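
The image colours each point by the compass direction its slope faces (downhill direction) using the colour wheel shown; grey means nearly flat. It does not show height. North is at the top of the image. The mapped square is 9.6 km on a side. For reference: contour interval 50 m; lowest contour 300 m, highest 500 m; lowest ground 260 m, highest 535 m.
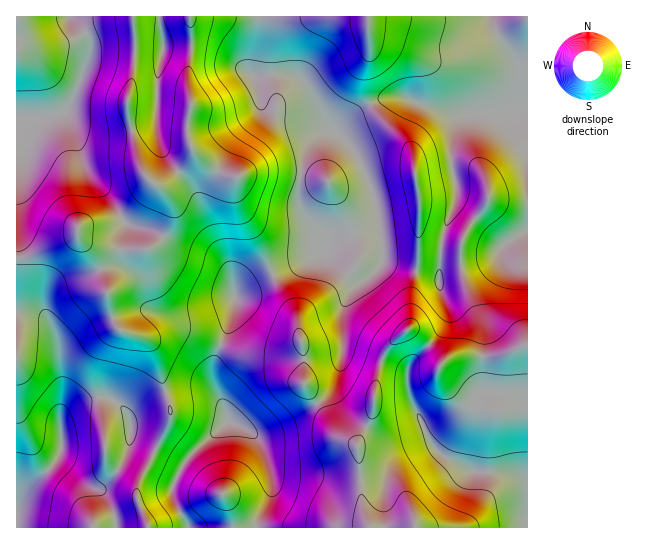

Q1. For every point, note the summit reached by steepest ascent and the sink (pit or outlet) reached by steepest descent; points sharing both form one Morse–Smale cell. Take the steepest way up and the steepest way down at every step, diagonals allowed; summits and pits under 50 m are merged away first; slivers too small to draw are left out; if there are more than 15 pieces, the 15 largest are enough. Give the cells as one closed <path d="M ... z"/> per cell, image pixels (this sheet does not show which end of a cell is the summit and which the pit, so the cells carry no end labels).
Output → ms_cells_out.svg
<path d="M527 111l-18 4-35-2-11 3-6 6-6 29 1 18 4 13 0 19-13 34-5 41-41-9-14-6-16 18-9 2-35-30-24 13-44 19-20 14-3 20-19 48 0 18 12 27 3 12-41 37-15 30 1 10 16 29 180 0-8-27-4-58 16-32 4-37 10-25 22-20 9 6 21 20 3 9 8-7 11-2 44 0 23-12z"/><path d="M258 16l-69 1 3 32-4 20 0 21 3 8-3 41 4 10 0 6-17 20-16 11 6 7 7 13-1 16-10 17-14 10-42 0-21-6 12 14 5 12 14 56 8 7 24 8 6 7 16 56 0 19-32 64 0 15 12 27 39-1-16-32 3-14 12-22 41-37-3-12-12-27 0-18 19-48 3-20 20-14 44-19 24-13 35 30 9-2 16-17 0-17-7-43-9-28-11-21-18-20-10-7-15-29-12-18-10-4-21 0-9 2-9-2 7-34z"/><path d="M154 183l-3 0-6 11-12 15-12 10-12 4-27 2-5 4-1 6-6 5-39 16-15 3 1 269 131-1-11-26 0-15 32-64 0-19-16-56-6-7-24-8-8-7-7-23-3-20-6-20-7-11-13-13 11 7 15 4 42 0 8-4 9-10 7-13 1-16-7-13z"/><path d="M410 329l-9 6-13 12-5 10-8 30-2 24-16 32 4 58 7 25 2 2 157 0 1-183-30 11-45 0-11 8-3-9z"/><path d="M133 16l-117 1 1 242 14-3 39-16 6-5 1-6 5-4 27-2 12-4 20-20 11-17-8-8-5-11-11-46-1-14 8-41z"/><path d="M491 16l-232 0 0 25-7 34 9 2 9-2 21 0 10 4 12 18 12 25 12 11 12-14 16-12 13-7 19-4 56 19 56 0 10-3 0-41-6-13-18-28z"/><path d="M398 96l-16 3-17 8-16 12-12 14 19 20 13 28 10 37 4 43 14 6 41 9 5-41 13-34 0-19-5-24 1-19 5-17 8-7-18-2z"/><path d="M189 16l-56 1 2 45-8 41 1 14 13 53 12 13 5 2 17-10 17-20 0-6-4-10 0-21 3-8-3-41 4-20-1-30z"/><path d="M527 16l-35 1 3 13 18 28 6 13 2 41 7-2z"/>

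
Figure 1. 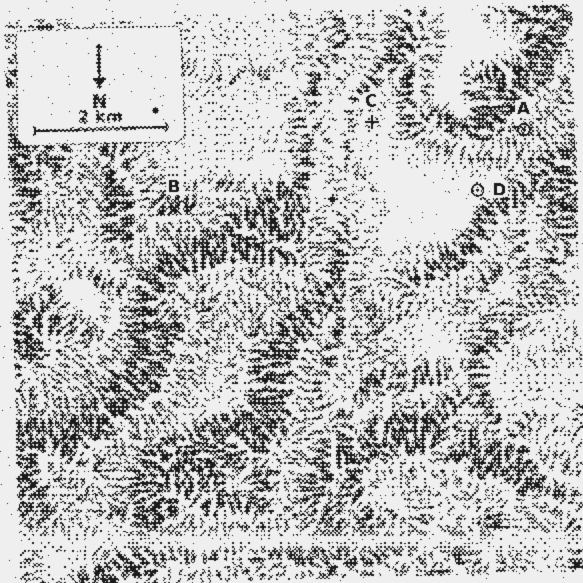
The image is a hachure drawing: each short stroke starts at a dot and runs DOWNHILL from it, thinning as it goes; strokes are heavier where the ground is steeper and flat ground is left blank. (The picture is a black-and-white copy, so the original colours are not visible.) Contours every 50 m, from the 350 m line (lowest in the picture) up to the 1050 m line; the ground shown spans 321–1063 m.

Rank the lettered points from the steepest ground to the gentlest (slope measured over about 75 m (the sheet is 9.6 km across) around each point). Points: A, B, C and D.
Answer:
A B C D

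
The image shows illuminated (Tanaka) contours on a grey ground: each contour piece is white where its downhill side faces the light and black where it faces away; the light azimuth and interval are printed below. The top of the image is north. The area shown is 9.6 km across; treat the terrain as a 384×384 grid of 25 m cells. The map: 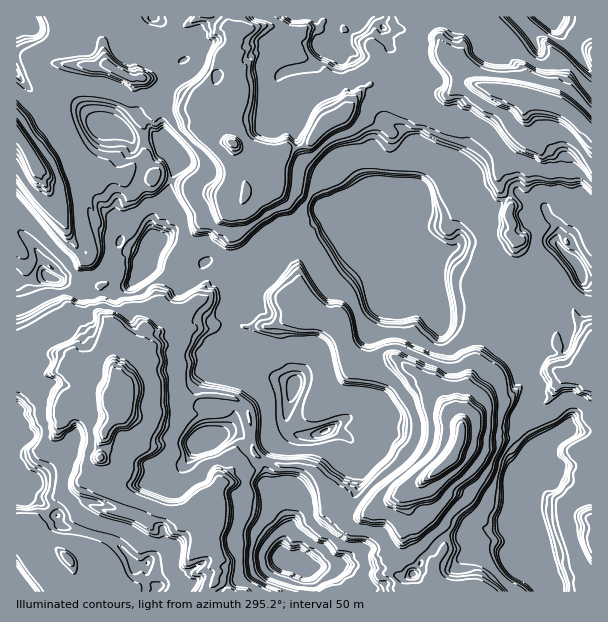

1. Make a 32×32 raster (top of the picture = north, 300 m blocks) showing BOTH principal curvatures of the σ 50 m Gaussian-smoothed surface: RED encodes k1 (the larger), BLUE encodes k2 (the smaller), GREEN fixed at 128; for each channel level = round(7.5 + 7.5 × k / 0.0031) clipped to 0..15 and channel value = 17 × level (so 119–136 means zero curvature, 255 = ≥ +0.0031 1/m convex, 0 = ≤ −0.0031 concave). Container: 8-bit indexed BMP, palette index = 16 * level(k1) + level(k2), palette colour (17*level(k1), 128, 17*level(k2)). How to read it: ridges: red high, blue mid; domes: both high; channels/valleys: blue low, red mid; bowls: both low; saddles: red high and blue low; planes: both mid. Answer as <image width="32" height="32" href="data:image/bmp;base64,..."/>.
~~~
<image width="32" height="32" href="data:image/bmp;base64,Qk02CAAAAAAAADYEAAAoAAAAIAAAACAAAAABAAgAAAAAAAAEAAATCwAAEwsAAAABAAAAAAAAAIAAABGAAAAigAAAM4AAAESAAABVgAAAZoAAAHeAAACIgAAAmYAAAKqAAAC7gAAAzIAAAN2AAADugAAA/4AAAACAEQARgBEAIoARADOAEQBEgBEAVYARAGaAEQB3gBEAiIARAJmAEQCqgBEAu4ARAMyAEQDdgBEA7oARAP+AEQAAgCIAEYAiACKAIgAzgCIARIAiAFWAIgBmgCIAd4AiAIiAIgCZgCIAqoAiALuAIgDMgCIA3YAiAO6AIgD/gCIAAIAzABGAMwAigDMAM4AzAESAMwBVgDMAZoAzAHeAMwCIgDMAmYAzAKqAMwC7gDMAzIAzAN2AMwDugDMA/4AzAACARAARgEQAIoBEADOARABEgEQAVYBEAGaARAB3gEQAiIBEAJmARACqgEQAu4BEAMyARADdgEQA7oBEAP+ARAAAgFUAEYBVACKAVQAzgFUARIBVAFWAVQBmgFUAd4BVAIiAVQCZgFUAqoBVALuAVQDMgFUA3YBVAO6AVQD/gFUAAIBmABGAZgAigGYAM4BmAESAZgBVgGYAZoBmAHeAZgCIgGYAmYBmAKqAZgC7gGYAzIBmAN2AZgDugGYA/4BmAACAdwARgHcAIoB3ADOAdwBEgHcAVYB3AGaAdwB3gHcAiIB3AJmAdwCqgHcAu4B3AMyAdwDdgHcA7oB3AP+AdwAAgIgAEYCIACKAiAAzgIgARICIAFWAiABmgIgAd4CIAIiAiACZgIgAqoCIALuAiADMgIgA3YCIAO6AiAD/gIgAAICZABGAmQAigJkAM4CZAESAmQBVgJkAZoCZAHeAmQCIgJkAmYCZAKqAmQC7gJkAzICZAN2AmQDugJkA/4CZAACAqgARgKoAIoCqADOAqgBEgKoAVYCqAGaAqgB3gKoAiICqAJmAqgCqgKoAu4CqAMyAqgDdgKoA7oCqAP+AqgAAgLsAEYC7ACKAuwAzgLsARIC7AFWAuwBmgLsAd4C7AIiAuwCZgLsAqoC7ALuAuwDMgLsA3YC7AO6AuwD/gLsAAIDMABGAzAAigMwAM4DMAESAzABVgMwAZoDMAHeAzACIgMwAmYDMAKqAzAC7gMwAzIDMAN2AzADugMwA/4DMAACA3QARgN0AIoDdADOA3QBEgN0AVYDdAGaA3QB3gN0AiIDdAJmA3QCqgN0Au4DdAMyA3QDdgN0A7oDdAP+A3QAAgO4AEYDuACKA7gAzgO4ARIDuAFWA7gBmgO4Ad4DuAIiA7gCZgO4AqoDuALuA7gDMgO4A3YDuAO6A7gD/gO4AAID/ABGA/wAigP8AM4D/AESA/wBVgP8AZoD/AHeA/wCIgP8AmYD/AKqA/wC7gP8AzID/AN2A/wDugP8A/4D/AJDnhqZ3h7eitYH046C0hZWC49aS1MO0p8bY1sKgdaKX9ofE5IeokJGU9NLow4JwcFDAoKLXtbHWcJPTcHeE1oKoluSUl6K2s3HDl9PVkoDCw8PCgMTTkrWzh+aTd3PHw4enoaSEkpLlw8aH5dKyooDl1PbSkOjnspGGw3R2k7XV1OOilNLVx8f2t6foosPG1MPIofnDxIHksqHVg4WltfVzpLTVxbfjsnGx5+WisXZ1wqfFw/X59NSy08OBhrLWhZRysueUhtZyh6SQ+cOxw8L31nKBs7b29qa0tnGHdqGn1diGsvaixbKkwcPUpvTi48SDd3WRoZTV+LS3gnSF9KZw4uJw9KGE15KQcnDD0YajsMKWh4OzkZL2taTDsoCg05LD+eKx9ua1s9fEtMXTpbXXwLWIhqKi1PX1pYC355DUw6Lph8Ko1qOyh6bW96K2oZiHh3Zxw9TT5tTT5IPUopGngcGHodfps7LFs6KShrVQx5PTwtOy18XS1rLUk8Lm54ei+IeC+aLGktZyh4eHprWnkdiXovjmxLKy56GF9teHh6Pl16aThtiS1XKHh4aEhXSx18L2xqKxkeSRdoeSoNfIh3SSxbjU95KnxaS19OXV09b2gNLS5mDVhoeHh5WR1oLXyNX19bGil6fEcnaCxIeY5/XCcXKidMWHh4eHh5WztsPkgMCQwvfUwvqyh5L5mOZw1JJ3h4eC14eHh4eHl9TTcKCxwOZwocOFooWHdoH5kafGg4eIh4LZh4d3h4fncNmxkvfmpbJw94eFlISHhsKE53KHh4eHhKS3hqOUyLCylZLV49aD1mCgtIDl5XKHh8eSh4eHh4aTgMWT+eSxsMaEkvmSxnK2wtai9fX0pHCT5YOHh4eHhMfGl4L1cba1h4H294HDktWCc9SS2MXl5tSQcod3h4d0xYeHgfSDhoeFxvbVgZi1x/iw6bLX1pTp1MLmsnNzcmDmh4TmkLOSooDV+aKGiJe32LGRocOWh8ehsYXH1dbX5peHYde2tMOksva1gafGt6LUcYDT9PPH5/L2cXKEpZSGgoLGpqHl6KKk9oGG1mJzocGA2MfT44CBgPflxLTWs6LXx4dx5qR1gfejg5eiYmLGyMLYh4fHgneGw+j4kpW3qIWDksOh9sT294KHh7XGxqOEkuiXh8iih4eEgvfCh4iH8+XD9vfY9+SzwIeEg5Li9/WEgfWGx5KGh4e3tLWHh4dg4/T15MOz5rHYlvT19vOBg4eGocjHkoeW5KJx1IeHg/en04GhwrDkkNbVh3Wzk4eHh4eB1MdyhqeAdaL5pZiC+eeRh7fA9LDCcrGHh5aXh6Om47LX6Pb25vXEtaOxl4Wyc4an5NOAspY="/>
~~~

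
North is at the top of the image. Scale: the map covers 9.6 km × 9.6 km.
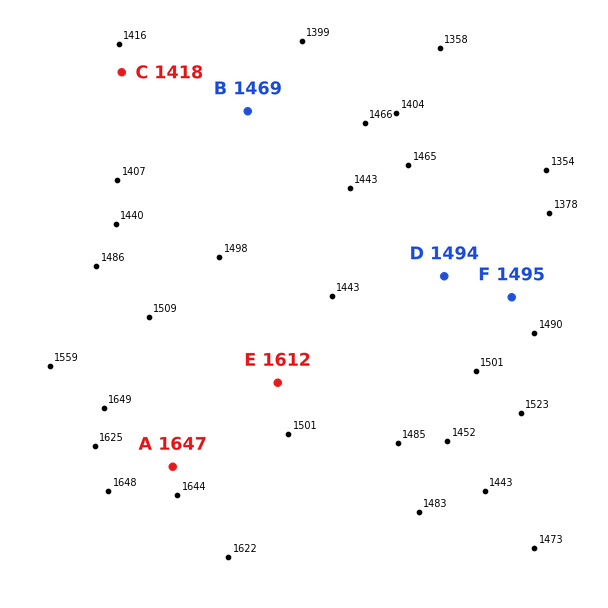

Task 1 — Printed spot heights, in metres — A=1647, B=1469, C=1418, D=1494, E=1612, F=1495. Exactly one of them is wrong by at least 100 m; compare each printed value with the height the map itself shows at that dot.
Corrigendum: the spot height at E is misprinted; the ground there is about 1487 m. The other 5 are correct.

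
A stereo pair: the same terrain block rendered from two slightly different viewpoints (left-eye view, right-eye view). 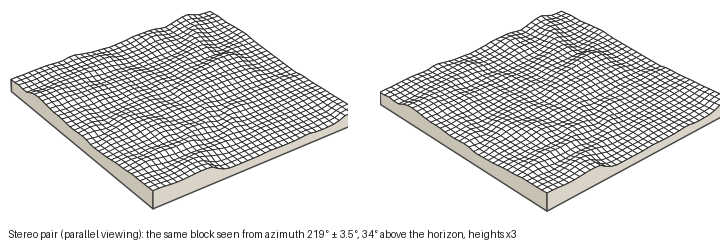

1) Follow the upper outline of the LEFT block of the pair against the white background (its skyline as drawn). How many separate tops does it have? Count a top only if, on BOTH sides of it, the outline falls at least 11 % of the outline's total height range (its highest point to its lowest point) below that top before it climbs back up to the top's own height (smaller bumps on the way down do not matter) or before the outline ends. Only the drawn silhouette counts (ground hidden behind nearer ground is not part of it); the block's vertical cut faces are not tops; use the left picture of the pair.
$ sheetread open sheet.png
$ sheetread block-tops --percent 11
1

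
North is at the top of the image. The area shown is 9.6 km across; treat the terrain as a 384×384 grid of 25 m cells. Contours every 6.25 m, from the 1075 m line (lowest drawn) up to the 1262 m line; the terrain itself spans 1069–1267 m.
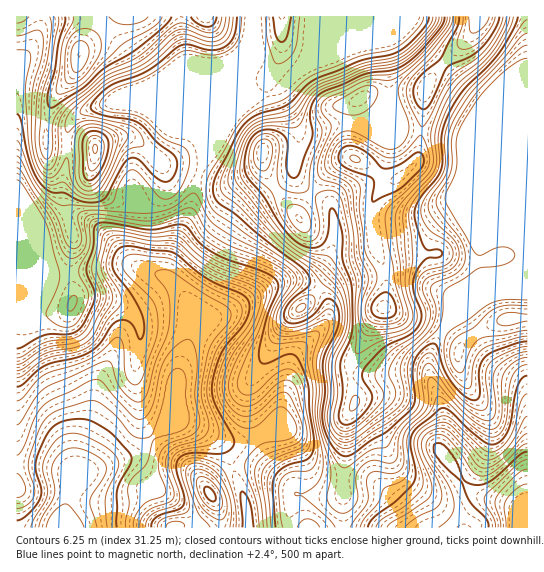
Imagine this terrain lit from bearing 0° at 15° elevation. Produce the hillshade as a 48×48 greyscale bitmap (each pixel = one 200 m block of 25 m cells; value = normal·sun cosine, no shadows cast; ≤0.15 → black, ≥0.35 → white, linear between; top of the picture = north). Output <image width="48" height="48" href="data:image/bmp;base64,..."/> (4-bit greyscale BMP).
<image width="48" height="48" href="data:image/bmp;base64,Qk32BAAAAAAAAHYAAAAoAAAAMAAAADAAAAABAAQAAAAAAIAEAAATCwAAEwsAABAAAAAAAAAAAAAAABEREQAiIiIAMzMzAERERABVVVUAZmZmAHd3dwCIiIgAmZmZAKqqqgC7u7sAzMzMAN3d3QDu7u4A////AGZnd3iImrzLlmeIiIh3d3dmZmZ3eImpiGZnd4iImbzLhleIiIh3d3dmZmZniJmZiGZ3eIiIiau5dnmYd4iIiHd3dmZ3iZmIeIiIiJmZiJmHaKqXeIiZmIiId2d4mYdmd5mYiJmZmYh3irqHiZqZmIiHdniamXZVZ5mIiIiJmZiIrLqImru6mHd2ZnmqmHZVVoh3d3d4iJmbzLqZmry6h2ZmZ4qph2ZUVXd3d3d3d4m8zKmZmry6dVVWd4mIdmVVVXd3dnd3d4mrupiIiZqoZURFZ3ZVVVVVVnd3Znd3d3iZmYdmeIiHZlVFVUM0VUVmd3d2Znd3d3iIiHZmZ4d3iHZVVURFVEV3d3d2Z3d3d3iIh3ZmZnd4mZh3ZmZmVFaIh2d3Z3d3d3iIiHd3Zmd4iYmYiIiHRGiIh2ZmZnd3d3iIiZiIdmZ3d4mZmZmGRXiId1VmZmd4h3eIiZmYh2Z3eIiIiIh2Voh3dlRFVVZ4iHd3iZqph3Z4mZh3d3dmd3dmVWVEREV4iHd3iKqql2Z4q6l2ZVVXiHZVRHZUREVniId4iJu7qGVXm7l2VDRXmYdlRIdmVVZneIiIiJq7qWQ1eqllQzRXmph2VYiHdmZmeIiIiImaqoVEWJh1VWd3iaqYiIiIh3ZniZiIiHd4mrqGZniIeJmYiJmruoiZmIiImZmId2ZmebzJdmiZmaqYiIiaqoiJmZmqqZmHdlVVV5q6dmeZmZmHd4iIiIiIiZqqmZiHZURERWd3ZmeIiYdlVniIiIiId3iZiHdmVEREREREVnd3iYdlVniHiIiIdmd3ZlVVREVVVEM0V4h3iYiHeIiIiIiHdndlQzNEVVVVVEM0Z4iIiYiZqpiZmIiHeIdTIiM1ZmZmVURWeIiIiImaupiIiIh3iIUyIzNFZ2ZmVVZ4iIeIiImaqYiIiIhmd1M0VmVVZ2ZmVWiZiHeIh3iZmIiIiIdWdTNXiHZmd3ZmZomph3iIdmZ4mIiIiHVFZTNXiHd3eIdmZ4qpdmeIdlRGeIiIiGVFZlRWd3d3eJh2Z4mYdVZ4iGQ0aIiIiGVWeHVWZ3eIiKqXZ4mZhlZ4mYdVaIiIiGZniIdmZniZiJqph4iZmHiaq6mIiIiIiHd4iIiGZ4qpmIq6mYiJqqq7qqqZiIiIiHiIiau5iKqpiIm8zKmZmru6mZmYeIiIiHiIit7cu6mIiIit7tuYiJmYiIh3Z4iIiHiHaL3cu5iIiIib3ty4d4d4iHd2VniIiIiHVXmqqYiIiIiJq8y6mYh3iHd2VWiIiIiYUzRniIiIiIiIiZrM3cqYiIh2VVaIiImZdDM0VniIiIiIiImt//7LqqmXZERoiImZhlQyNFeIiIiIiIia3v//7cuoZTNGiImZiHZUQ0Voh3iIiHeJms3///7JdUM0Z3iZmYd2ZURWZUV4iHeIiJq83e/bh1Q0VneJqpmHdlVEMzRoiHeIiIiZms7tqGVEVmeJqqmHdmVUM0V4iIiIiIiIiJvdyYZVVmd4mpmHdmVURFZ4iIiIiIiIiIrNyodlZg=="/>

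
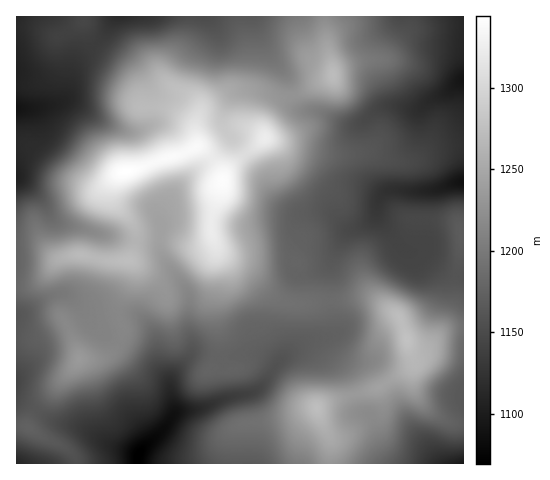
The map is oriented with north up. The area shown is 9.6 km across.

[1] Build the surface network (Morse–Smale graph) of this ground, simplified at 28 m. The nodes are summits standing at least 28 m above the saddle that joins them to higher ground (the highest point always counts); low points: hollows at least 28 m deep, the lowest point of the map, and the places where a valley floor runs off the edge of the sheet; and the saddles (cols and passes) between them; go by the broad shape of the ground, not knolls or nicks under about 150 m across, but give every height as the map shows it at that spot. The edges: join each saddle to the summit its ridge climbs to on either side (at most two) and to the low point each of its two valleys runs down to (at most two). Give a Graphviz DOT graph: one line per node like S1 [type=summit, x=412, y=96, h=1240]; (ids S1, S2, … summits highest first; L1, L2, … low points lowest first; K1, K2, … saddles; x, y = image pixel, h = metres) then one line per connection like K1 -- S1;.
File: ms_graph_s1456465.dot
graph terrain {
  S1 [type=summit, x=125, y=172, h=1344];
  S2 [type=summit, x=407, y=340, h=1278];
  S3 [type=summit, x=316, y=407, h=1274];
  S4 [type=summit, x=333, y=75, h=1272];
  L1 [type=low, x=138, y=456, h=1069];
  L2 [type=low, x=463, y=182, h=1087];
  L3 [type=low, x=17, y=109, h=1089];
  L4 [type=low, x=463, y=81, h=1091];
  L5 [type=low, x=463, y=463, h=1095];
  L6 [type=low, x=17, y=463, h=1110];
  K1 [type=saddle, x=246, y=154, h=1307];
  K2 [type=saddle, x=354, y=395, h=1235];
  K3 [type=saddle, x=294, y=96, h=1228];
  K4 [type=saddle, x=330, y=300, h=1185];
  K5 [type=saddle, x=456, y=276, h=1160];
  K6 [type=saddle, x=76, y=463, h=1153];
  K1 -- S1;
  K1 -- L2;
  K1 -- L3;
  K2 -- S2;
  K2 -- S3;
  K2 -- L1;
  K2 -- L5;
  K3 -- S1;
  K3 -- S4;
  K3 -- L3;
  K3 -- L4;
  K4 -- S1;
  K4 -- S2;
  K4 -- L1;
  K4 -- L2;
  K5 -- S1;
  K5 -- S2;
  K5 -- L2;
  K6 -- S1;
  K6 -- L1;
  K6 -- L6;
}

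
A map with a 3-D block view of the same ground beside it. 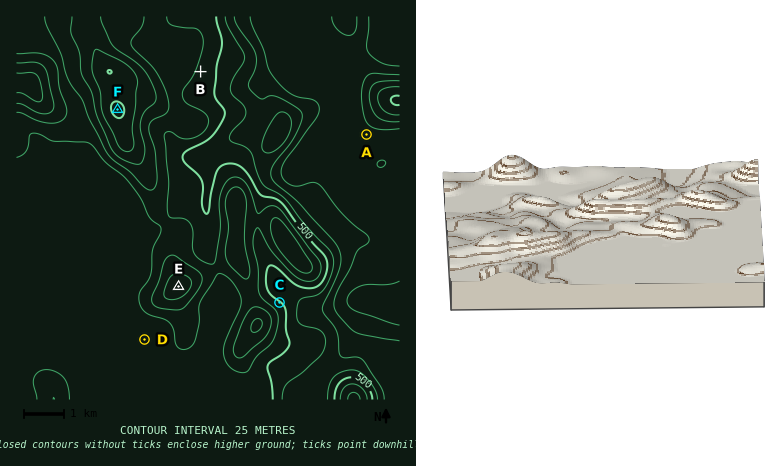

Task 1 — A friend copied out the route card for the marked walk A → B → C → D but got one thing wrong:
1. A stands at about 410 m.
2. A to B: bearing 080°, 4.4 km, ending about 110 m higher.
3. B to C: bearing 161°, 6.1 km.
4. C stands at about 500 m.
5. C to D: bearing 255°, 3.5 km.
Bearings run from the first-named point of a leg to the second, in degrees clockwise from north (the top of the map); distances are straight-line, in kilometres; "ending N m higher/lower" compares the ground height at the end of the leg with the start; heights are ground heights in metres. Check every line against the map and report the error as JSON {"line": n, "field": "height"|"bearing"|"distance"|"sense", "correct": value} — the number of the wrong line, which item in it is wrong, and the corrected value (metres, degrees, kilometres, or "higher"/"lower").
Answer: {"line": 2, "field": "bearing", "correct": 291}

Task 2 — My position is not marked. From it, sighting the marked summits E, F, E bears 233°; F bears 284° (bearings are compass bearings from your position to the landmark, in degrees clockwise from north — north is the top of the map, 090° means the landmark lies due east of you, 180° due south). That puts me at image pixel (340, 165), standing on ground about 405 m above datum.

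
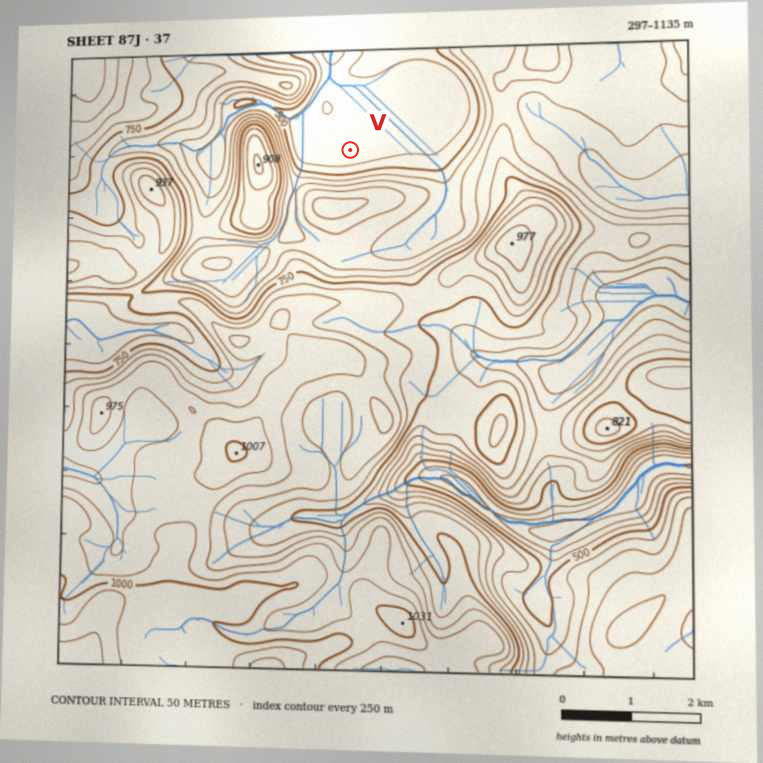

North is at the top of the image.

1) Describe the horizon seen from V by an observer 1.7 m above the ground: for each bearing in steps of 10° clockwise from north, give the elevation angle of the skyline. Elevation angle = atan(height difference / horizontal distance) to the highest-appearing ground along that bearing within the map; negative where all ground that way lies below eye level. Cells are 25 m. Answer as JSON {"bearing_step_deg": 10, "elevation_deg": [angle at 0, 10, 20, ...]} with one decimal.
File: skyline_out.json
{"bearing_step_deg": 10, "elevation_deg": [1.4, 2.0, 2.3, 1.6, 2.1, 4.8, 5.1, 5.3, 5.4, 6.6, 7.4, 9.6, 11.1, 13.2, 16.5, 18.6, 19.7, 20.2, 20.2, 19.7, 19.1, 18.1, 16.0, 12.8, 14.7, 18.2, 19.1, 18.2, 16.1, 9.5, 6.6, 8.9, 11.0, 6.9, 1.3, 0.5]}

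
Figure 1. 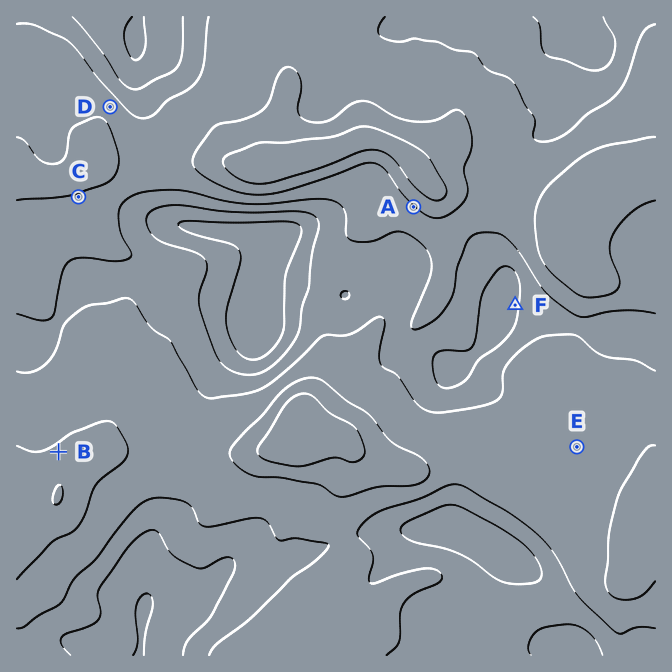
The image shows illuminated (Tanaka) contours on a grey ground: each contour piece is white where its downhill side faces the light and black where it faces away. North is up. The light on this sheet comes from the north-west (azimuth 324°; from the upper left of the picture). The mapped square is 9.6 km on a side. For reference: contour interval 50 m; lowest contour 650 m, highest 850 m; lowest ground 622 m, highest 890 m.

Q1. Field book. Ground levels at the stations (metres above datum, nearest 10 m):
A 800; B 810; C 790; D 780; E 760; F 690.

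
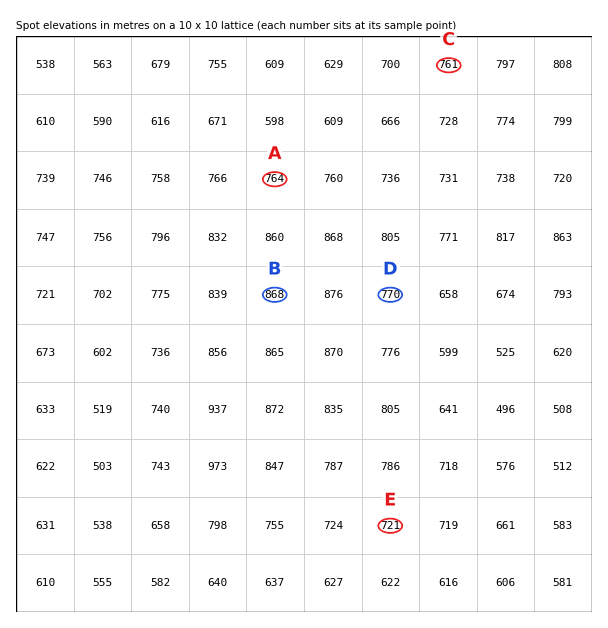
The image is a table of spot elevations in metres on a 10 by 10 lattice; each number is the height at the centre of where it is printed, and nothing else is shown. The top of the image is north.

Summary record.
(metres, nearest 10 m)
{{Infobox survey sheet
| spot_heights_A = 760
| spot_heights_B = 870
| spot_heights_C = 760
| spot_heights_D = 770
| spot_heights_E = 720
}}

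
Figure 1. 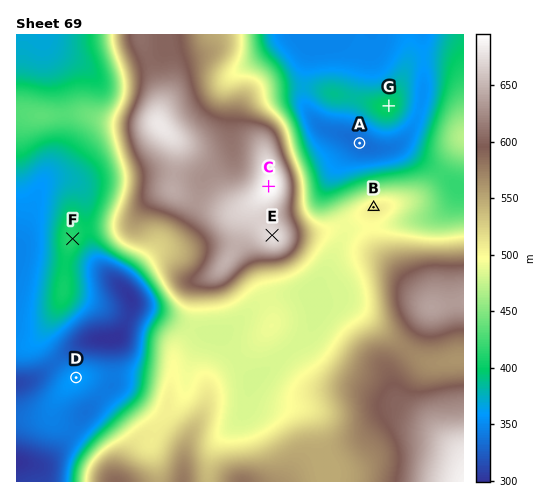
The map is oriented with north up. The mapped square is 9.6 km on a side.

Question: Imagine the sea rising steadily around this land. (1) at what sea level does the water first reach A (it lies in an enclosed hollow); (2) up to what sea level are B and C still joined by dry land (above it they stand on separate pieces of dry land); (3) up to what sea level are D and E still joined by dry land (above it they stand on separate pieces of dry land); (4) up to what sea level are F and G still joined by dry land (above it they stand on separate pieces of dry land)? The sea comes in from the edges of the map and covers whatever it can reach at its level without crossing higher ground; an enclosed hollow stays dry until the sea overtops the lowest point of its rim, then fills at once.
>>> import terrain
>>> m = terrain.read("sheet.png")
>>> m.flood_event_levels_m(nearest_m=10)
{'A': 360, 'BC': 490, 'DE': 340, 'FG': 370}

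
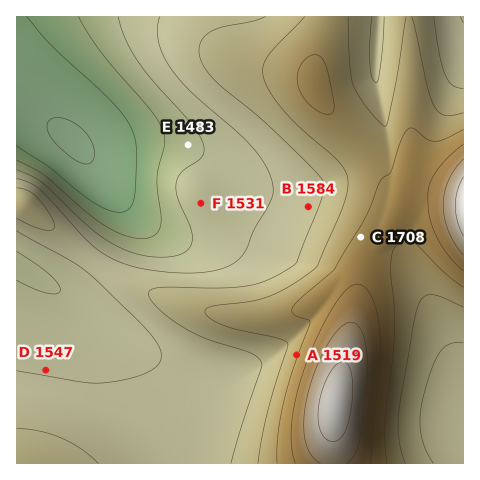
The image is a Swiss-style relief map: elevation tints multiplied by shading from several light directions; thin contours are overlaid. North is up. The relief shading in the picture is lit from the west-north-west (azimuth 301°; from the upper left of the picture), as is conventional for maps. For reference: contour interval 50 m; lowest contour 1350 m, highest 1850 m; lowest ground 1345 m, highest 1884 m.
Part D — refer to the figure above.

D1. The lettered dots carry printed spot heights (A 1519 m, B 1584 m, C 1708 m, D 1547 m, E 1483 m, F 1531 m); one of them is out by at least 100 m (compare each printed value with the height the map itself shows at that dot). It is A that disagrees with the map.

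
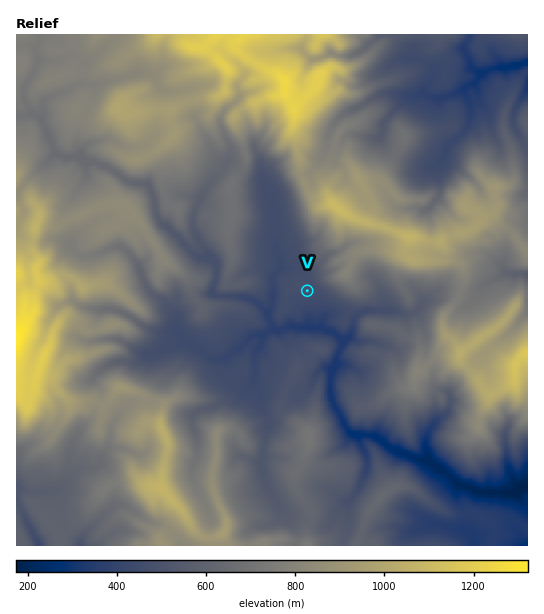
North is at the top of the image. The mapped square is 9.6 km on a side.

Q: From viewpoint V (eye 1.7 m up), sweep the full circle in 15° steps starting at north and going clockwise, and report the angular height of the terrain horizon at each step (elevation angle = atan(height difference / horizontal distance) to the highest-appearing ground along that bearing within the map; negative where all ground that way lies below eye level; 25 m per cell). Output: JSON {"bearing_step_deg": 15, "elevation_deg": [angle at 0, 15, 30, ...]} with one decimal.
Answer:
{"bearing_step_deg": 15, "elevation_deg": [13.0, 20.6, 20.8, 20.3, 22.4, 20.9, 13.6, 9.4, 8.0, 5.6, 2.5, 2.2, 5.2, 4.0, 6.9, 8.4, 6.2, 8.0, 7.8, 6.8, 6.6, 6.4, 6.4, 9.9]}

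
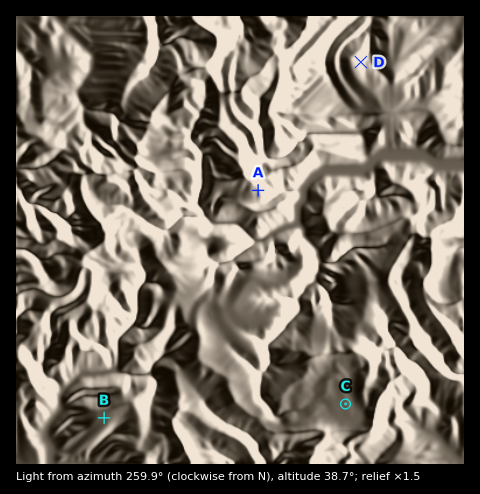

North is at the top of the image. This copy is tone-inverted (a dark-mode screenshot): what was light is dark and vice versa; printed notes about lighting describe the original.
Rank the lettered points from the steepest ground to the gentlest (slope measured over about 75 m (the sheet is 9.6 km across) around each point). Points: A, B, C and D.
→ A D B C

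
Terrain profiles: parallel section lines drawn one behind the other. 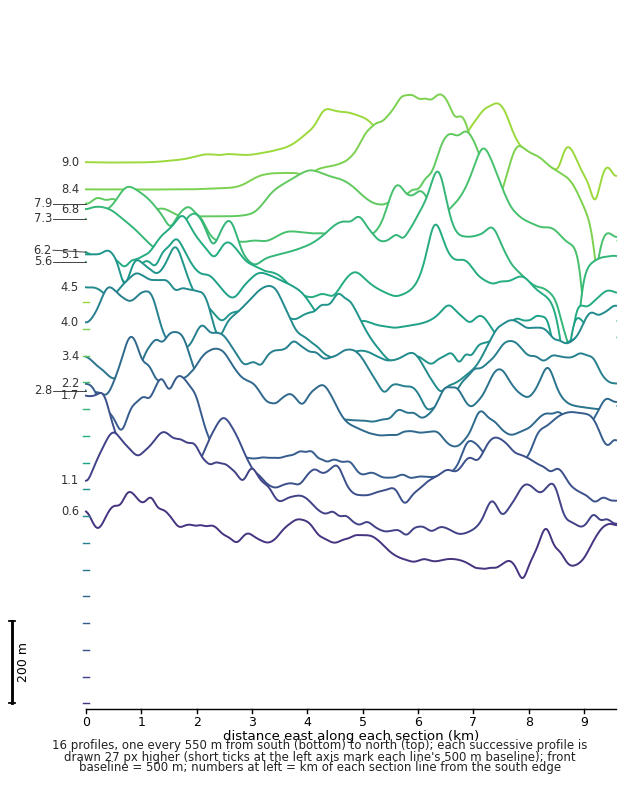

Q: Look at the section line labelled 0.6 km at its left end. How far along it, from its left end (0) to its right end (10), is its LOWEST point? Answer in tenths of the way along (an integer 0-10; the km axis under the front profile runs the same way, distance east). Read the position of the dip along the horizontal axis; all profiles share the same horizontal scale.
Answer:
8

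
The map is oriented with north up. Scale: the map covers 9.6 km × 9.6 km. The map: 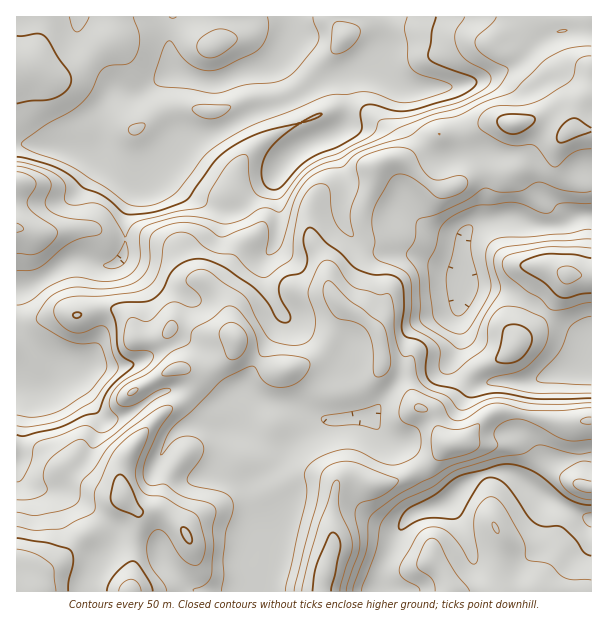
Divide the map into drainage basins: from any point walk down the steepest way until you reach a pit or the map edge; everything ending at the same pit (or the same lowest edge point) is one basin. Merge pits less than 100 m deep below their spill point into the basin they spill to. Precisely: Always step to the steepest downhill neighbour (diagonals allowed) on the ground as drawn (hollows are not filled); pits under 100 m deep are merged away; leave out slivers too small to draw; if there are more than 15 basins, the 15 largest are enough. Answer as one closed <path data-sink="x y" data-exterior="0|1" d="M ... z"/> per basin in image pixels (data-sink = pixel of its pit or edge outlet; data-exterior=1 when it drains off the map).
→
<path data-sink="293 36" data-exterior="0" d="M591 16l-575 1 1 575 304 0 5-28 6-16 0-47 4-15 3-5 8-3 10 0 15 6 14 0 15-4 30-17 16-18 12-1 8-5 18-21 10-6 20 0 45 10 32-2-1-144-24 0-9-5-9 1-11 15-15 30-7 30-9 8-30 13-8 9-9 15-11 11-14 7-9 0-11-6-9-23-22-15-2-22-4-14-15-12-22-12-9-10-2-8 1-7 23-17 13-22-5-17 0-15 11-25 1-18 4-4 12-5 18 0 30-24 23-1 33-12 22 3 14-4 9 0 27 13 10-5 16 1z"/><path data-sink="465 282" data-exterior="0" d="M539 120l-9 0-14 4-22-3-33 12-23 1-30 24-18 0-12 5-4 4-1 18-11 25 0 15 5 17-13 22-18 12-5 5-1 7 2 8 9 10 22 12 15 12 4 14 2 22 22 15 9 23 7 5 13 1 14-7 11-11 9-15 8-9 30-13 9-8 7-30 15-30 11-15 9-1 9 5 25-1 0-144-16-3-10 5z"/><path data-sink="591 519" data-exterior="1" d="M515 412l-24 2-13 11-11 14-8 5-12 1-16 18-30 17-15 4-14 0-15-6-10 0-8 3-3 5-4 15 0 47-6 16-4 27 269 1 1-170-32 0z"/>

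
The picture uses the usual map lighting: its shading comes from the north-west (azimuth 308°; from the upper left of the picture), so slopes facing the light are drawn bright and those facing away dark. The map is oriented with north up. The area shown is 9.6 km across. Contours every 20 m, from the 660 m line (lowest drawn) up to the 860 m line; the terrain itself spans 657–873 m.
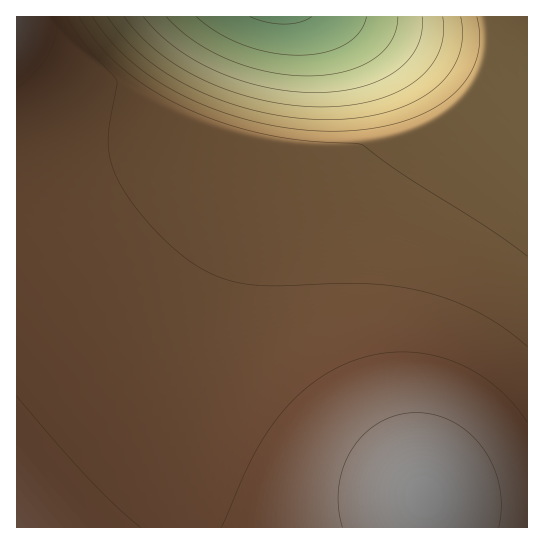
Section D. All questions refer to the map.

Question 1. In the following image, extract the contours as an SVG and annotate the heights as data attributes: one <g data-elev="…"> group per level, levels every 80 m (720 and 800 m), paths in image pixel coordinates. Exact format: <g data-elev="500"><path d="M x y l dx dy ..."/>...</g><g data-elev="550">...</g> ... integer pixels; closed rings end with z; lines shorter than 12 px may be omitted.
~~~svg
<g data-elev="720"><path d="M422 17l0 16-5 14-9 14-13 10-16 9-18 7-22 4-24 2-24-2-25-4-25-7-24-9-22-10-20-14-17-14-15-16"/></g><g data-elev="800"><path d="M527 256l-41-29-86-54-38-28-63-5-40-7-48-14-42-19-28-18-24-19-20-21-18-25"/></g>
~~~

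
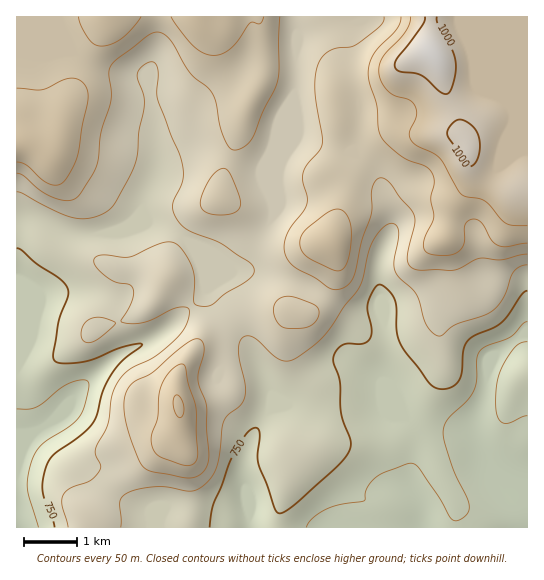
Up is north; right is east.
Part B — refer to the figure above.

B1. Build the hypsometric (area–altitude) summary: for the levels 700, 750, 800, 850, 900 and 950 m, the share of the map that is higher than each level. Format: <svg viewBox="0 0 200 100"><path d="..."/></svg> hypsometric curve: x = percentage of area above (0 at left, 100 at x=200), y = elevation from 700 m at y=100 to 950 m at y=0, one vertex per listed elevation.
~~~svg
<svg viewBox="0 0 200 100"><path d="M185 100l-28-20-41-20-49-20-33-20-17-20"/></svg>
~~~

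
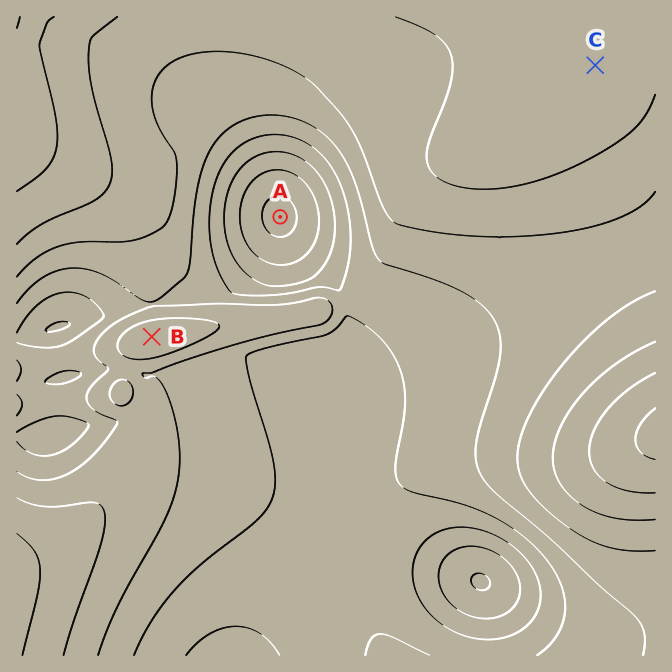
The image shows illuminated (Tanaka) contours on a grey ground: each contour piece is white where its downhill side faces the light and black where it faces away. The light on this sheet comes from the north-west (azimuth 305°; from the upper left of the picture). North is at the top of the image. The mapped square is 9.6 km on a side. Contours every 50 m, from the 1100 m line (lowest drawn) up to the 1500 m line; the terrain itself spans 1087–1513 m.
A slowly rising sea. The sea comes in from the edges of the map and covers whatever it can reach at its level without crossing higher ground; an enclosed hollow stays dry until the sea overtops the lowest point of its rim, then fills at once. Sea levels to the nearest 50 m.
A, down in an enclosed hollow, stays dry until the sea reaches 1250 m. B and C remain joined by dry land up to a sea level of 1300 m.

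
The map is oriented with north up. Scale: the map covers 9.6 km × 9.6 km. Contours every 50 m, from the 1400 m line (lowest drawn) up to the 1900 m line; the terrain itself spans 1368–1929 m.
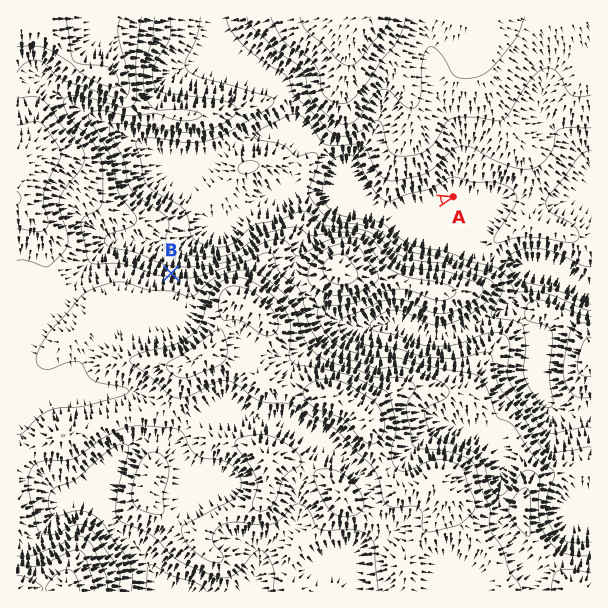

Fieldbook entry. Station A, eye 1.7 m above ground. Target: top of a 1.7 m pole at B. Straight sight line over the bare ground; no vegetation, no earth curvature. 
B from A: not visible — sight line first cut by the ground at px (346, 226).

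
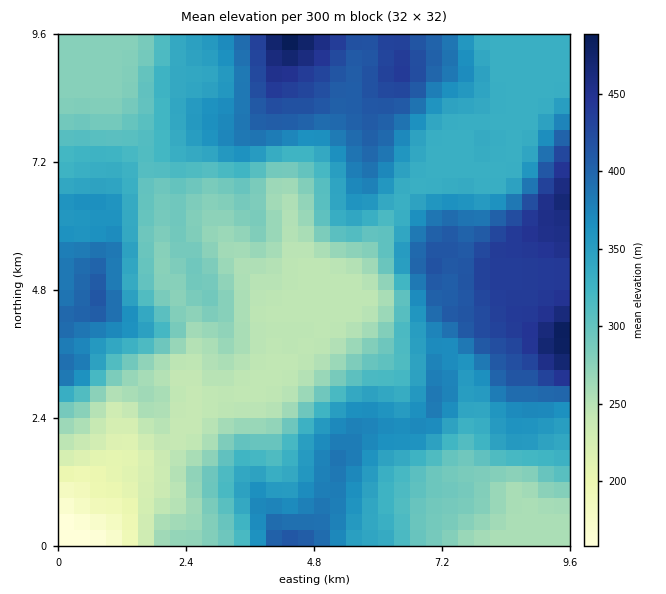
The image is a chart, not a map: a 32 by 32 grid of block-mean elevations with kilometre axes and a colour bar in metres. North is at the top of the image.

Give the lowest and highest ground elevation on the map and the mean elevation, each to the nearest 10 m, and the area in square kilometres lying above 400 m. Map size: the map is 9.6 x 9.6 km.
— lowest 160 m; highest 490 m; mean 330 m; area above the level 14.8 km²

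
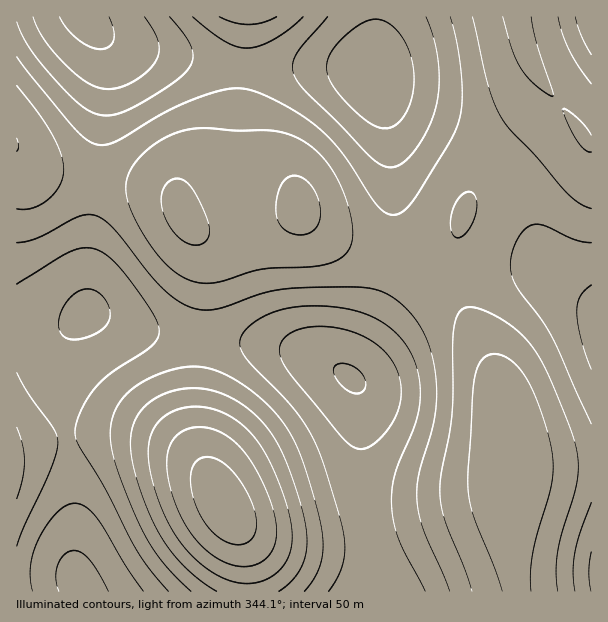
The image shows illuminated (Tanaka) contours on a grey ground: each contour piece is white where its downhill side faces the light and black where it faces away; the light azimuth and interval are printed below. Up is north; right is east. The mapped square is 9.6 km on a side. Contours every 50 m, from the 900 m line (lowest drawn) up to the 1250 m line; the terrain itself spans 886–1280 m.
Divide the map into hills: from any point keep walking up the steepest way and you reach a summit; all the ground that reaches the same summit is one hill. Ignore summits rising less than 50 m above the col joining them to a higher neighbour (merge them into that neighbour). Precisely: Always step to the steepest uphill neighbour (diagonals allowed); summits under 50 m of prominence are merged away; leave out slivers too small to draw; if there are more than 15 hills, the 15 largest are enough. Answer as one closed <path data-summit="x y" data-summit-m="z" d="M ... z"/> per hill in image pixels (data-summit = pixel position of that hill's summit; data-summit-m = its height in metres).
<path data-summit="509 429" data-summit-m="1189" d="M378 86l7 25 6 39 3 59-2 39-4 22-9 27-31 71 0 7 7 8 6 16-1 78 2 27 11 48 3 39 215 1 1-290-29-20-19-22-20-62-16-30-13-12-19-14-77-34z"/><path data-summit="300 207" data-summit-m="1162" d="M98 31l-2 1 6 7 4 14 0 36-18 153 0 70 32 13 44 11 39 4 40 2 42 6 33 10 29 16 3-15 29-62 9-27 4-22 2-39-4-72-8-38-9-22-11-7-20-3-87 1-31-2-101-20-15-6z"/><path data-summit="225 507" data-summit-m="1280" d="M87 312l-20 23-6 13-3 18 3 42 12 71 1 91 4 9-13-5-48-2 0 20 359-1-3-39-11-48-2-27 1-78-6-16-8-9-29-16-33-10-42-6-40-2-39-4-44-11z"/><path data-summit="518 17" data-summit-m="1157" d="M591 16l-214 0-5 46 1 16 7 12 15 14 15 10 42 16 24 12 19 14 13 12 16 30 20 62 19 22 28 19z"/><path data-summit="17 146" data-summit-m="1151" d="M84 16l-68 1 1 309 28 4 15-2 17-8 11-9 0-69 18-153 0-36-4-14z"/><path data-summit="17 464" data-summit-m="1067" d="M77 320l-8 5-18 5-35-3 0 245 49 2 12 6-3-10-1-91-15-98 3-33z"/><path data-summit="248 17" data-summit-m="1122" d="M375 16l-289 0-1 2 11 13 15 11 47 12 78 13 106 0 20 3 9 4 5-41z"/>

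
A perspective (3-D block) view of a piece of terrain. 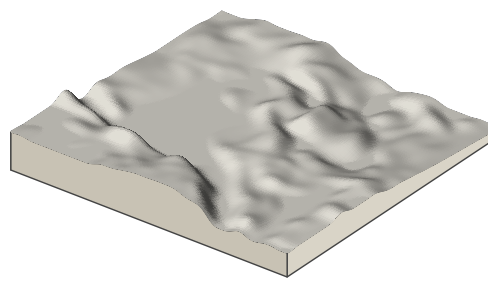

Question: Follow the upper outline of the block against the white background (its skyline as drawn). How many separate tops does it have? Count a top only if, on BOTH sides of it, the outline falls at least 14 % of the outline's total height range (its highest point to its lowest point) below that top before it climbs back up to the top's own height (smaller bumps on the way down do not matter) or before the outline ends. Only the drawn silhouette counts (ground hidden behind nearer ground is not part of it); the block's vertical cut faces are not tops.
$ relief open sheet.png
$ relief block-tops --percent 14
1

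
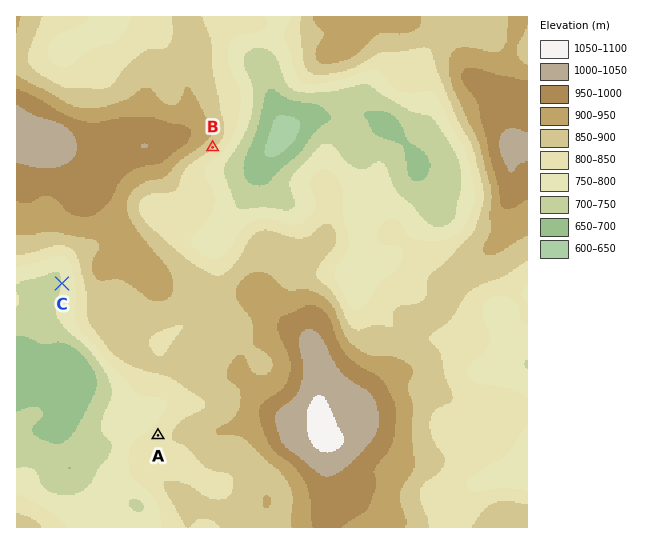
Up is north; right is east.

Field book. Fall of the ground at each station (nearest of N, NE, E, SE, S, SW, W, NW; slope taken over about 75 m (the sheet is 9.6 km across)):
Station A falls NW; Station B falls SE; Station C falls W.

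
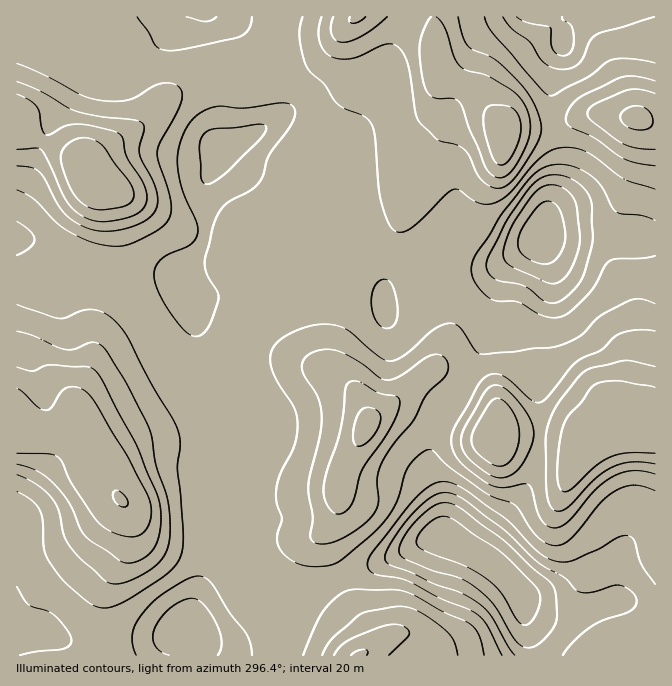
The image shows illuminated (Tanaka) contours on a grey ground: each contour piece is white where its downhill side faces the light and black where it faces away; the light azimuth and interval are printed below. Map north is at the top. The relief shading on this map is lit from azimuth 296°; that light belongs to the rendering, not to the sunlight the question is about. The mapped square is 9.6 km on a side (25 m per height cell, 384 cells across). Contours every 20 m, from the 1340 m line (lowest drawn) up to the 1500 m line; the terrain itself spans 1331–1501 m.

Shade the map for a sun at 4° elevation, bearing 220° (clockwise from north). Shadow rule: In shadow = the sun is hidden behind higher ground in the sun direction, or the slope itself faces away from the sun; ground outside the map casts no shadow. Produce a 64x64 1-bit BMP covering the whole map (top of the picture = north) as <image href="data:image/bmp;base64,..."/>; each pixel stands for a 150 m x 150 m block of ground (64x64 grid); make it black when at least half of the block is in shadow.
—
<image width="64" height="64" href="data:image/bmp;base64,Qk0+AgAAAAAAAD4AAAAoAAAAQAAAAEAAAAABAAEAAAAAAAACAAATCwAAEwsAAAIAAAAAAAAA////AAAAAAAAAAAAAAHgAAAAAAAAAfAAAAAAAAAj8AAAAAAAAP/wAAAAAAAB//AAAAAAAAH/8AAAAAAAA//wAAAAAAAf/+AAAAAAAB//4AAAAAAAD//AAAAAAAAD/wAAAAAAAAH+AAAAAQAAAPgAAAADgAAAAAAAAAeAAAAAAAAAB4AAAAAAAAAPgAAAAAAAAA+AAAAAAAAAH4AAAAAAAAAfgAAAAAAAAD+AAAAAAAAAP4AAAAAAAAB/AAAAAAAAAH4AAAAAMAAA/AAAAABwAAD4AAAIAPgAwOAAABwA+ADAQAAAHAD4AAAAAAA8APgAAAAAADwAeAAYAAAAfAAAABgAAAA4AAAAAAAAAAAAAAAAAAAAAAAIAAAAAAAAABwAAAAAAAAAHAAAAAAAAAM8AAAAAAAAA3wAAAAAAAAD/AAAAAAAAAB8AAAAAAAAADgAAAAAAAAAAAAAAAAAAAAAAAAAAAAAAAAAAAAAAAAAAAAAA8AAAAAAAAAPwAAAAAAAAB/AAAAAAAAAP8AAAAAAAAB/wAAAAAAAAH/AAAAAAAABn8AAAAAAAAPgAAAAADAAA/AAAAAAOAAP8AAAAAA4AP/wAAAAAHwB/mAAAAAAfAP4AAAAAAD+B/AAAAAAAf4HAAAAAAAZ/wEAAAAAABn/AAAAAAAAGP8AAAAAAAAY/gAAAAAAABj4AA=="/>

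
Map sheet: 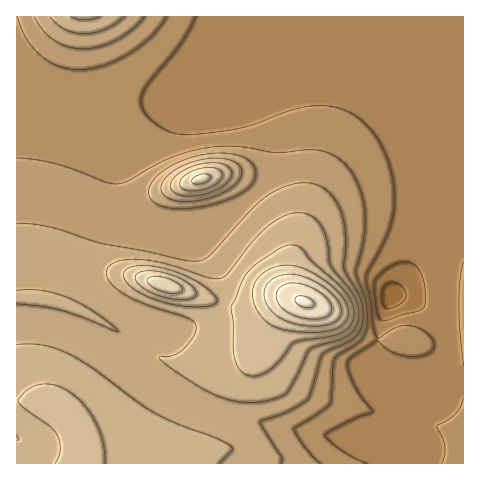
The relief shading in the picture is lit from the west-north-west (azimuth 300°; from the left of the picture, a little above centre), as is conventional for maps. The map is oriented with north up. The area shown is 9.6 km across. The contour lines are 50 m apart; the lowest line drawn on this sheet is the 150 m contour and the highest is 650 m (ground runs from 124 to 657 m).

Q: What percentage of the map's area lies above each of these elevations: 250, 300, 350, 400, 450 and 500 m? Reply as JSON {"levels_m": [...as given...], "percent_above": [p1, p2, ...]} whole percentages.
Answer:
{"levels_m": [250, 300, 350, 400, 450, 500], "percent_above": [70, 53, 40, 23, 9, 3]}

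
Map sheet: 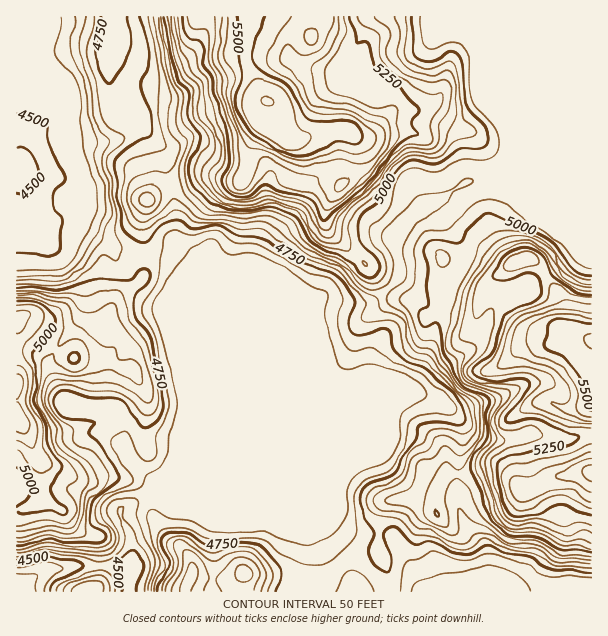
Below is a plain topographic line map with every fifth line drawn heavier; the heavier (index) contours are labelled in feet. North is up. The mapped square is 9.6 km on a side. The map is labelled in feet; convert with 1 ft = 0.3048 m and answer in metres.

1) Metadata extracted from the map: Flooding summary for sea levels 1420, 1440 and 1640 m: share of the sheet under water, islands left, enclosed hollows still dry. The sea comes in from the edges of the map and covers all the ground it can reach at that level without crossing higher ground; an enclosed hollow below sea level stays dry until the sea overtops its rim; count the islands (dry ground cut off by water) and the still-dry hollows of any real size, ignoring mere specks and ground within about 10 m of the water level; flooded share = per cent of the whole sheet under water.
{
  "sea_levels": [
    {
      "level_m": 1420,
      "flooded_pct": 27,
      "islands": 0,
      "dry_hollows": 0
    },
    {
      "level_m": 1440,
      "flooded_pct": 35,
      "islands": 0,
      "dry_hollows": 0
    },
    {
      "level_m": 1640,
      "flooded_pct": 92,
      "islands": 0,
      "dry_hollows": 0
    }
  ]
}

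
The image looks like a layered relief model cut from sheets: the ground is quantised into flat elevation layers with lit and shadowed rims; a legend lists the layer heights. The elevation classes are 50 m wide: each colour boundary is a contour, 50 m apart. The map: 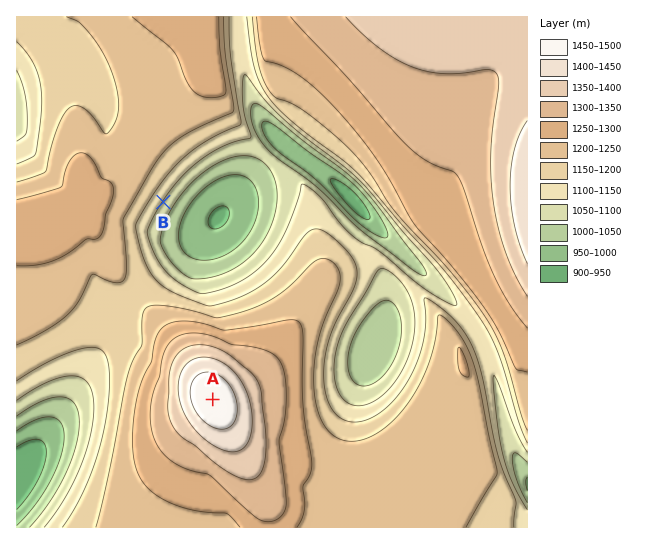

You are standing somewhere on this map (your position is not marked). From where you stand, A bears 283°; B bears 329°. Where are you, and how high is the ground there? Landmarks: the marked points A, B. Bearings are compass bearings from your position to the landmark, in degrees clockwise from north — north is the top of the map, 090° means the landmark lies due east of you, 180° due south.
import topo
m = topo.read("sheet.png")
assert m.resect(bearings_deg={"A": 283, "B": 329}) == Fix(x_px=293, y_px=418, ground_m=1280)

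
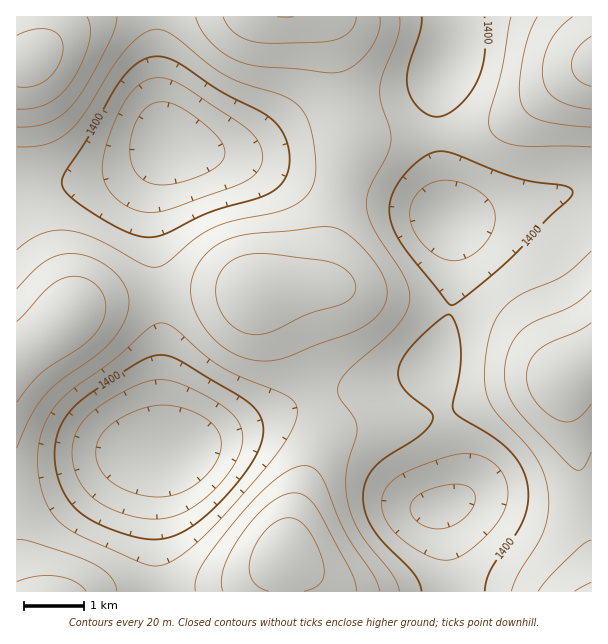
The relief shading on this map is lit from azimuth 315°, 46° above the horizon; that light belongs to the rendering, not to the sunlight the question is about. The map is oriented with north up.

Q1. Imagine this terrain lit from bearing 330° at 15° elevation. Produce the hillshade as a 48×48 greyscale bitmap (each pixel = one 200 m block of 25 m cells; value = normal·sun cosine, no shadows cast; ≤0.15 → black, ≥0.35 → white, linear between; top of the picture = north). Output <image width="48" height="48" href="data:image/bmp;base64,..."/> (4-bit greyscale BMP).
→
<image width="48" height="48" href="data:image/bmp;base64,Qk32BAAAAAAAAHYAAAAoAAAAMAAAADAAAAABAAQAAAAAAIAEAAATCwAAEwsAABAAAAAAAAAAAAAAABEREQAiIiIAMzMzAERERABVVVUAZmZmAHd3dwCIiIgAmZmZAKqqqgC7u7sAzMzMAN3d3QDu7u4A////ALu7qZiIiZqqqph3Zmd3iIiIiJmqu7u7u7u7qpmZmaq7uqmHdmd3iIiJmZqru7u7u6u7uqqqqrvMzLqYh3eIiZmaqqu7u7u7qqqqu7u7u8zd3cupmIiImZqqq7u7y7u6qpmqq7u7vM3e7tzLqYiIiZmqq7u8zLuqmYmZqru7zM3e7u7cqZiIiImZqqu8zLuqmYiJmqu7vM3e//7suph3d3eIiZq7u7upmXiImaqru8ze///ty5h2ZmZneImaq7qpmHd4iZqqq7zN7//ty5h2VVVVZniJqqqZiHd3eImZmqu83u7ty6h2VURFVWZ4iZmYiGZmd4iJmZqrzd7ty6h2VVREVVZneIiId2ZWZneIiImau8zcy6mHZVVVVVVmd4iHd1VVVWZ3d3iJmru7uqmHdmZmZmZmd3d3ZkRERFVmZnd3iJqqqpmId3d3d3Znd3d2ZkQzM0RVZmZmd4iZmZmYiIiIiId3d3d2ZUQzMzRFVWZmZnd4iIiIiIiJmZiIiId3ZUQyIiM0VVVmZmZneIiIiIiJmZmZmYiHZlQzIiI0RVZmVVVmZ3d3d3iImaqqqpmYd2VDMiIzRVZmZVVVZmZ2Znd4iZqqqqqpiIdUMyIzRWZmZlVVVmZmZmZniJqru7uqmZh2VDMzRWZ3dmZVVVVVVVVWeJqru7u7qqmHZUREVWd3d2ZlVVVVVERVZ4mru7zLu7qodlVVVneIh3dmZmZVVURVZ4mqu7vMy8u6mHZmZ3iZmId2ZmZmVVVWeImqu7u7zMy7qYd3eImZmYiHd3d3ZmZneJqru7u7vMzLupmIiZqqqpmIiIiId3d4iaq7u6qru8zMu6qZmaq7u6qZmZmZiIiImqu7u6qqu7zMy7qqqrvMzLuqqqqZmYiZmru7u6qqq7vMu7uqu7zMzMy7u6qpmZiZmru7uqqqqru7u7uru8zd3dzMu7qpmYiImaq7uqqqqqq7u6qru83d3d3cy7qpiHd4iZmqqqmZqqqqqqqqu8zd7t3cy7qZh3Zmd4iZmZmZmpmZmZmaq8zd3d3cy7qYdmVVZneIiIiZmYiIiIiZqrzM3dzMu6qYdlVVVWZ3d3iIiHd3d3eImqu8zMy7u6mYdlVVVVZmZ3d3d2ZmZmd4iaqqu6qqqqmYdmVVVWZmZmZmZlVVVVZniJmZmZmZqpmYd2ZmZnd2ZmZVVVRERFVmd4iIiIiJmZmYh3d3d4iHdmVVVURERERVZ3d3d3d4iZmYiHeIiZmYh2ZVREQzMzRFVmd3ZmZ3iImYiIiJmqqpmHZlVEQzMzM0VWZmZmZmd4iIiIiJmru6qYdmVVRDMyM0RVZmZVVWZ3iHd3eImru7upiHZmVUMyIzRVZmZVVVZnd3ZmZ3iau7u6mYd3dlQzMzRFZmZlVVVmZmZVVmeJq7u7qpmJh2VEMzRVZmZmVVVWZlVVVWeJqru7u6qqmHZVRERWZ3d2ZVVVVVVVVVZ4mqu7u7u7qph2VVVmeIh3ZlVVVmVVVWZ4mau7u7u7upiHZmZneIiHdmVVVmZlVmZ4iaq7u7uw=="/>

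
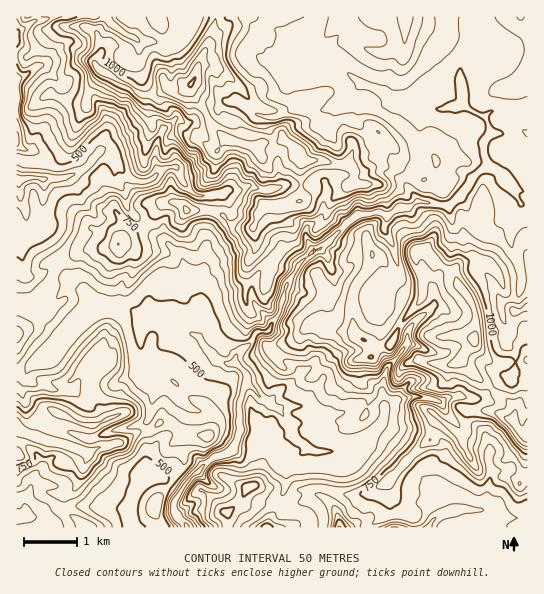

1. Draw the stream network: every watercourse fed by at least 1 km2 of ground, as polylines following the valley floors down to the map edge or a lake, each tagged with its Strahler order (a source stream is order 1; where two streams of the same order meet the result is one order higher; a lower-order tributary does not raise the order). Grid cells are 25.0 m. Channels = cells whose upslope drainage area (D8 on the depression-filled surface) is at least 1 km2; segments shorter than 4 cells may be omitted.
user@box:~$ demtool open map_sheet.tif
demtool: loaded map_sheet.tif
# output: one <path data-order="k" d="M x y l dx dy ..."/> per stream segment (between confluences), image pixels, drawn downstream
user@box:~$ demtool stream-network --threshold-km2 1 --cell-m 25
<path data-order="2" d="M447 513l-10 4-7 6-1 4-2 0"/><path data-order="1" d="M438 493l3 2 1 4 7 7 0 5-2 2"/><path data-order="1" d="M31 486l-2 7-6 5 0 5 3 6 0 5-4 3-5 0"/><path data-order="1" d="M142 486l-4 4-8 17 0 14 1 1 0 5"/><path data-order="1" d="M491 473l-4 24-1 1-1 7-4 5-14 0-1-1-4 0-8 4-7 0"/><path data-order="1" d="M149 418l2-7 0-9 7-11 0-5-3-3-8-2-5-6 0-25-1-1 0-8-2-2 0-13 2-1 0-3 4-4"/><path data-order="2" d="M278 409l-11-7"/><path data-order="2" d="M385 407l0 7-4 9-24 26-6 2-36 0-6-2-6-6-4-1-6-7-3-10-5-6-2-4-5-6"/><path data-order="1" d="M301 406l-18 0-5 3"/><path data-order="2" d="M267 402l-8-5-4-7-4-4-4 0-1 1"/><path data-order="1" d="M270 401l0 1-3 0"/><path data-order="1" d="M438 401l-3 0-5-3-7 0-1-1-13 0-2 1-6 0-2 1-2 0-8 4-4 4"/><path data-order="3" d="M246 387l-4 7-1 7-2 1 0 23 2 1 0 7-3 2 0 4-1 3-8 8-10 5-4 0-8 8-5 3-13 13-15 23 0 9 5 6 2 4 5 4 0 2"/><path data-order="1" d="M27 371l0-1 7-7 5-1 10-5 30-38 2 0 12-10 4 0"/><path data-order="3" d="M237 363l8 8 0 3 1 1 0 12"/><path data-order="1" d="M506 342l0-4 4-5 0-7-1 0-6-5 0-6-1-1 0-9 7-6 6-1 4-4 0-3 2-1 0-20-2-1-1-8-5-10 0-2-2-2 0-6-1-2 0-5 1-1 0-4 2-2 1-8 1-1 0-5 6-8-2-2 0-2-5-7-4-8-7-5 0-2-9-9-12 0-3 1"/><path data-order="2" d="M199 338l7 11 11 10 8 4 12 0"/><path data-order="2" d="M145 318l2 0 2-1 18 0 6 4 6 2 12 11 8 4"/><path data-order="1" d="M425 314l-3 1-12 12-3 6 0 10-2 3-2 4-5 5 0 2-11 10-1 3 0 3-1 1 0 5-2 2 0 25 2 1"/><path data-order="2" d="M97 309l8 0 1 1 3 0 5-3 12 0 8 4 5 6 6 1"/><path data-order="1" d="M90 302l7 7"/><path data-order="1" d="M379 287l11-2 7-7 2-5 0-4-2-6-2-9-1-1 0-6-5-10-4-6 1-13-5-5"/><path data-order="1" d="M199 277l-1 1 0 9 1 2 0 16 3 4 0 8 3 5 0 5-6 8 0 3"/><path data-order="2" d="M309 255l-8 8-2 0-2 4 0 3-7 8-5 12 0 5-3 3 0 3-1 1 0 8-6 9-4 4 0 3-5 5-8 0-4 4-1 6-18 16 0 5 2 1"/><path data-order="1" d="M306 230l0 8 5 9 0 4-2 4"/><path data-order="1" d="M26 219l0-9-5-8-2-21-1-2"/><path data-order="2" d="M381 213l-20 1-3 1-9 8-2 0-21 22-9 5-4 4-4 1"/><path data-order="1" d="M247 186l-6 4-14 0-8 4-6 0-2 1-14 0-3-1-11-11-4-6 0-4-4-6-8 0-6 4-7 7-1 0"/><path data-order="2" d="M41 178l-15 0-1 1-7 0"/><path data-order="2" d="M153 178l-8 4-11-1-3-2-10-10-6-15-5-5-7 0-4 2"/><path data-order="2" d="M479 171l-8 8 0 3-2 4-18 17-2 2-14 0-1-2-7 0-1-1-11 0-9 8-8 0-1 1-3 0-3 3-10-1"/><path data-order="2" d="M99 151l-5 8-11 11-8 4-6 1-6 3-22 0"/><path data-order="1" d="M102 147l-3 4"/><path data-order="1" d="M157 143l0 8-2 2 0 13 2 1 0 7-4 4"/><path data-order="1" d="M255 114l7 1 1 2 15 0 9-6 32 0 2-1 4 0 20-9 14-16 4 0"/><path data-order="2" d="M471 110l8 5 3 0 3 3 2 3 0 2 3 6-1 5-6 8 0 11 3 5 0 5-7 8"/><path data-order="2" d="M363 85l2 1 5 0 7 3 2 2 4 2 8 8 11 1 1 1 8 2 2 1 5 0 7 3 42 0 2 1 2 0"/><path data-order="1" d="M285 73l4 0 8-8 10 0 2-2 6 0 6-2 9-2 9 4 12 14 12 8"/><path data-order="1" d="M39 66l-4 1-9 8-7 3-2 7 0 60"/><path data-order="1" d="M474 50l-8 8-5 9 0 10 2 4 0 4 3 4 0 4 1 1 0 11 4 5"/><path data-order="1" d="M165 43l-7 0-1-1-18 0-4-4-8-3-8-6-5-3-9-9-54 0-5 2-4 0-1 2-7 0-9 8-8 4 0 10"/>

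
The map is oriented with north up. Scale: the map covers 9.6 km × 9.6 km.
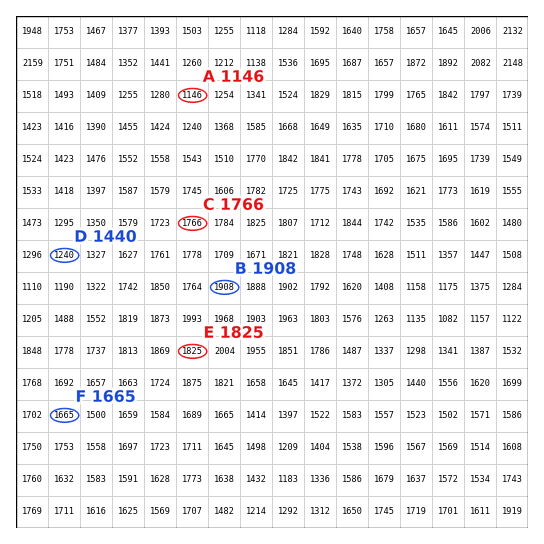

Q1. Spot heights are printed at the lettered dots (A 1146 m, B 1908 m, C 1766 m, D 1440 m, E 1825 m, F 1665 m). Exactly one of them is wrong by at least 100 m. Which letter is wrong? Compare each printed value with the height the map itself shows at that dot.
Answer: D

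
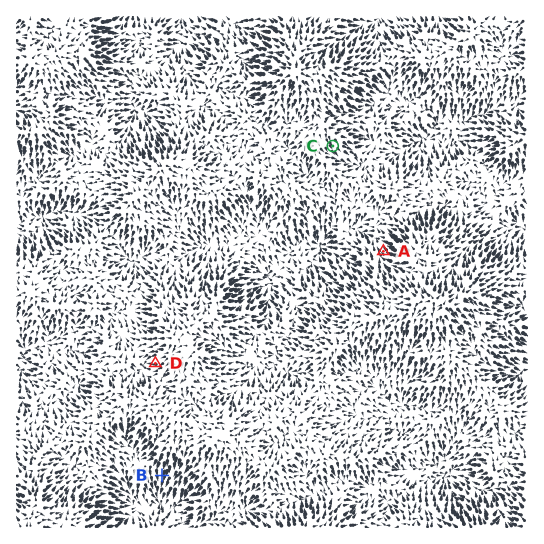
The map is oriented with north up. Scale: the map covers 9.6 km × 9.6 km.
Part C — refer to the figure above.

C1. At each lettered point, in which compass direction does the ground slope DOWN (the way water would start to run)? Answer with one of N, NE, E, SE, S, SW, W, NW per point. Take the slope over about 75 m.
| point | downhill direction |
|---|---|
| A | NW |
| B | S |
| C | SE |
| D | W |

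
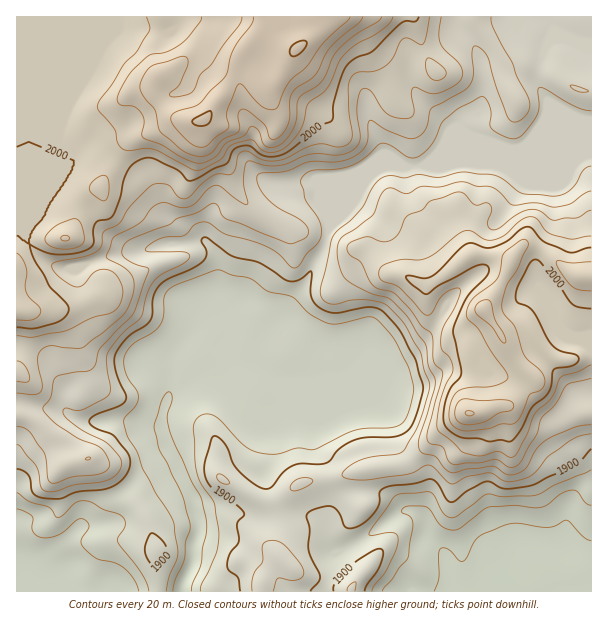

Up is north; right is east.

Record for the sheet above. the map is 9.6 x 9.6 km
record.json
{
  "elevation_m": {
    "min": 1835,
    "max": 2105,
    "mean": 1940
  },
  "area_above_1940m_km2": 42.6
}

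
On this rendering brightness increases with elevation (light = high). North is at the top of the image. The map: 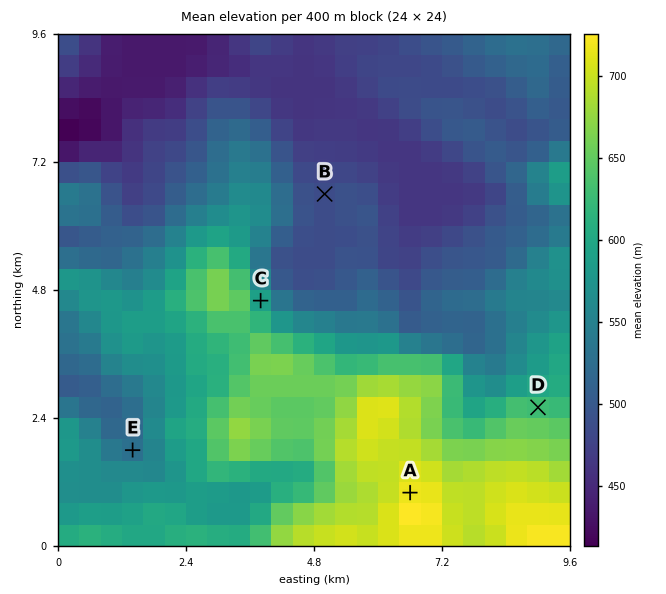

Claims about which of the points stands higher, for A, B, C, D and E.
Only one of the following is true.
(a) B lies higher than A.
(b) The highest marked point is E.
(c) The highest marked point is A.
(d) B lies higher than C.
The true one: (c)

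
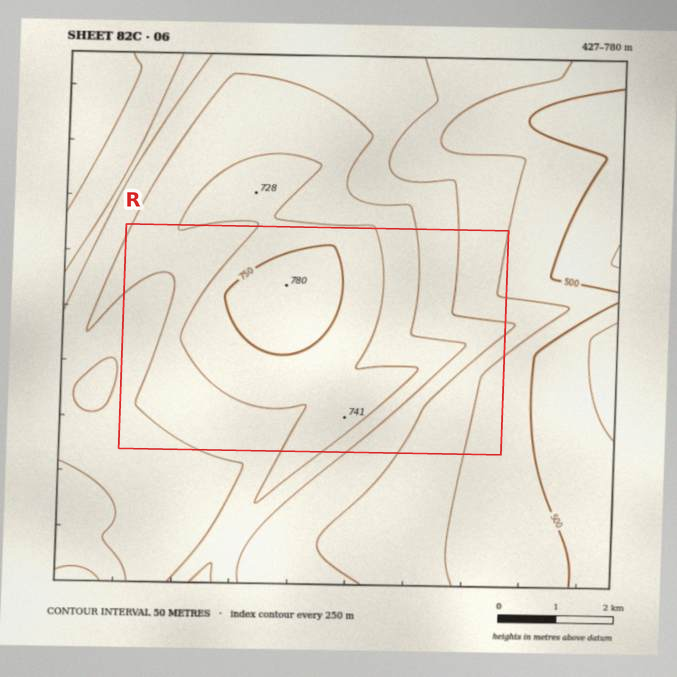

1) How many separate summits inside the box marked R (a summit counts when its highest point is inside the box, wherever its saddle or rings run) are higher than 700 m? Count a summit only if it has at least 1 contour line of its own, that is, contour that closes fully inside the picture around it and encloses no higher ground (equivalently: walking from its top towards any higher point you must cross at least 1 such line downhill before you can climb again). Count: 1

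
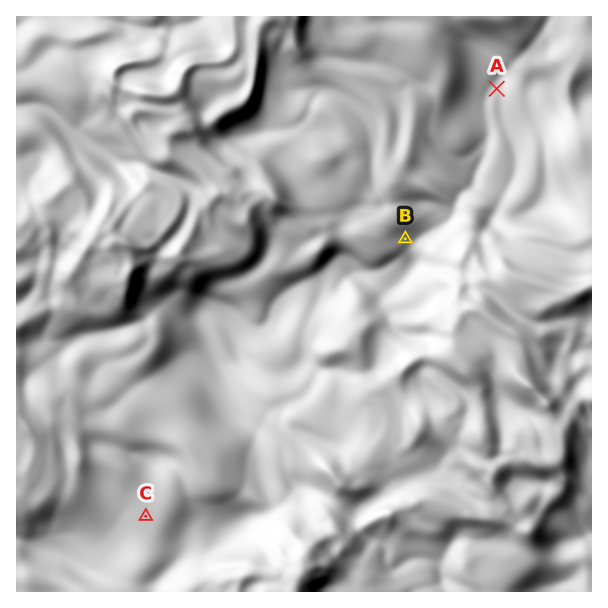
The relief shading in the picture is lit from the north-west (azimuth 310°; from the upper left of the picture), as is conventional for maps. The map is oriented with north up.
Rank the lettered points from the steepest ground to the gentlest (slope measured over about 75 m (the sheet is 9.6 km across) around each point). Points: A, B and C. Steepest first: B A C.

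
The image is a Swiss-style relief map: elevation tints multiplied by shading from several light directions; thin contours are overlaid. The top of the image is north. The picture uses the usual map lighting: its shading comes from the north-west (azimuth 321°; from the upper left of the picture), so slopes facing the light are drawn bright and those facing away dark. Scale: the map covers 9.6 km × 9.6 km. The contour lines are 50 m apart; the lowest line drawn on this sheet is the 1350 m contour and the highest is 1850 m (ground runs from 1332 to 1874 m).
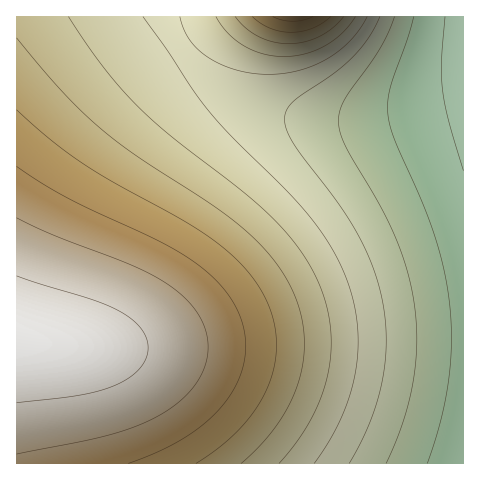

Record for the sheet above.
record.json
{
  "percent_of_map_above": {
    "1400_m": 91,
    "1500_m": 75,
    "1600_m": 53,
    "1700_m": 33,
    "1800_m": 16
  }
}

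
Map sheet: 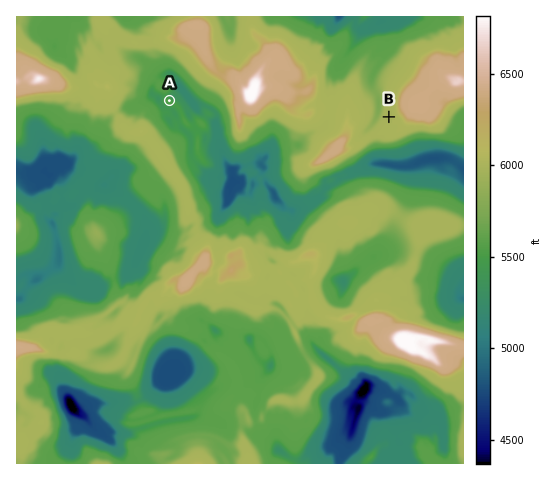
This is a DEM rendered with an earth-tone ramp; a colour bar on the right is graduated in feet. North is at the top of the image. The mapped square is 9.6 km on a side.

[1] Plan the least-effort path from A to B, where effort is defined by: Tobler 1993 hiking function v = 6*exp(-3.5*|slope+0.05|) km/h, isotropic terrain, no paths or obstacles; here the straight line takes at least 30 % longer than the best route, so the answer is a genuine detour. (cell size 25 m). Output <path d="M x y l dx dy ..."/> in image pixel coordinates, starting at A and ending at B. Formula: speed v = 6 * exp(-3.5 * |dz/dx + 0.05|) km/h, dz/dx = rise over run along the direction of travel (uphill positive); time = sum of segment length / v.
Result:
<path d="M169 101l5 1 5 2 2 1 2 3 17 8 4 0 3 1 4 0 6-4 3 3 11 23 5 5 2 1 5 0 35-18 5 0 11 6 13 0 5-2 27 0 9-5 8 5 7 3 1 0 10-4 10-11 5-2"/>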